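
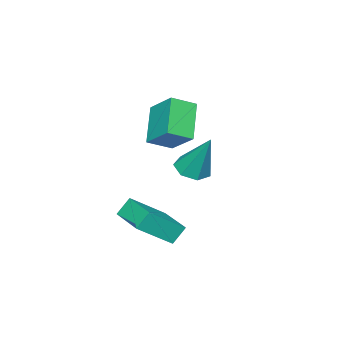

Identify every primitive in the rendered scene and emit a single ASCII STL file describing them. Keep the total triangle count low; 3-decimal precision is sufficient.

solid 
facet normal -0.755 0.501 -0.422
outer loop
vertex -1.746 -3.289 2.437
vertex -0.421 -2.491 1.015
vertex -2.06 -4.657 1.375
endloop
endfacet
facet normal -0.631 -0.380 0.676
outer loop
vertex -1.079 -5.309 1.925
vertex -1.746 -3.289 2.437
vertex -2.06 -4.657 1.375
endloop
endfacet
facet normal -0.755 0.501 -0.422
outer loop
vertex -2.06 -4.657 1.375
vertex -0.421 -2.491 1.015
vertex -0.736 -3.859 -0.046
endloop
endfacet
facet normal -0.179 -0.777 -0.603
outer loop
vertex -0.736 -3.859 -0.046
vertex -1.079 -5.309 1.925
vertex -2.06 -4.657 1.375
endloop
endfacet
facet normal 0.179 0.778 0.603
outer loop
vertex -1.746 -3.289 2.437
vertex 0.56 -3.143 1.565
vertex -0.421 -2.491 1.015
endloop
endfacet
facet normal -0.631 -0.380 0.677
outer loop
vertex -0.764 -3.941 2.986
vertex -1.746 -3.289 2.437
vertex -1.079 -5.309 1.925
endloop
endfacet
facet normal 0.179 0.777 0.603
outer loop
vertex -0.764 -3.941 2.986
vertex 0.56 -3.143 1.565
vertex -1.746 -3.289 2.437
endloop
endfacet
facet normal 0.631 0.379 -0.676
outer loop
vertex -0.421 -2.491 1.015
vertex 0.56 -3.143 1.565
vertex -0.736 -3.859 -0.046
endloop
endfacet
facet normal -0.179 -0.777 -0.603
outer loop
vertex 0.246 -4.511 0.503
vertex -1.079 -5.309 1.925
vertex -0.736 -3.859 -0.046
endloop
endfacet
facet normal 0.631 0.380 -0.676
outer loop
vertex -0.736 -3.859 -0.046
vertex 0.56 -3.143 1.565
vertex 0.246 -4.511 0.503
endloop
endfacet
facet normal 0.755 -0.501 0.422
outer loop
vertex 0.246 -4.511 0.503
vertex -0.764 -3.941 2.986
vertex -1.079 -5.309 1.925
endloop
endfacet
facet normal 0.755 -0.501 0.422
outer loop
vertex 0.56 -3.143 1.565
vertex -0.764 -3.941 2.986
vertex 0.246 -4.511 0.503
endloop
endfacet
facet normal -0.077 -0.459 -0.885
outer loop
vertex 3.842 0.857 1.209
vertex 3.376 0.276 1.551
vertex 3.142 0.982 1.205
endloop
endfacet
facet normal 0.174 0.972 -0.159
outer loop
vertex 3.842 0.857 1.209
vertex 3.142 0.982 1.205
vertex 3.544 1.284 3.489
endloop
endfacet
facet normal -0.077 -0.459 -0.885
outer loop
vertex 3.142 0.982 1.205
vertex 3.376 0.276 1.551
vertex 2.617 0.575 1.462
endloop
endfacet
facet normal -0.612 0.791 0.003
outer loop
vertex 3.142 0.982 1.205
vertex 2.617 0.575 1.462
vertex 3.544 1.284 3.489
endloop
endfacet
facet normal -0.077 -0.460 -0.885
outer loop
vertex 2.617 0.575 1.462
vertex 3.376 0.276 1.551
vertex 2.664 -0.056 1.786
endloop
endfacet
facet normal -0.918 0.125 0.376
outer loop
vertex 2.617 0.575 1.462
vertex 2.664 -0.056 1.786
vertex 3.544 1.284 3.489
endloop
endfacet
facet normal -0.077 -0.461 -0.884
outer loop
vertex 2.664 -0.056 1.786
vertex 3.376 0.276 1.551
vertex 3.247 -0.437 1.934
endloop
endfacet
facet normal -0.515 -0.524 0.678
outer loop
vertex 2.664 -0.056 1.786
vertex 3.247 -0.437 1.934
vertex 3.544 1.284 3.489
endloop
endfacet
facet normal -0.078 -0.461 -0.884
outer loop
vertex 3.247 -0.437 1.934
vertex 3.376 0.276 1.551
vertex 3.926 -0.281 1.793
endloop
endfacet
facet normal 0.295 -0.668 0.683
outer loop
vertex 3.247 -0.437 1.934
vertex 3.926 -0.281 1.793
vertex 3.544 1.284 3.489
endloop
endfacet
facet normal -0.076 -0.460 -0.885
outer loop
vertex 3.926 -0.281 1.793
vertex 3.376 0.276 1.551
vertex 4.191 0.295 1.471
endloop
endfacet
facet normal 0.901 -0.199 0.386
outer loop
vertex 3.926 -0.281 1.793
vertex 4.191 0.295 1.471
vertex 3.544 1.284 3.489
endloop
endfacet
facet normal -0.076 -0.460 -0.885
outer loop
vertex 4.191 0.295 1.471
vertex 3.376 0.276 1.551
vertex 3.842 0.857 1.209
endloop
endfacet
facet normal 0.847 0.531 0.011
outer loop
vertex 4.191 0.295 1.471
vertex 3.842 0.857 1.209
vertex 3.544 1.284 3.489
endloop
endfacet
facet normal -0.694 0.380 -0.612
outer loop
vertex 2.099 -2.084 -2.327
vertex 2.979 -0.357 -2.252
vertex 2.653 -2.332 -3.109
endloop
endfacet
facet normal -0.453 -0.890 -0.039
outer loop
vertex 4.061 -3.103 -1.868
vertex 2.099 -2.084 -2.327
vertex 2.653 -2.332 -3.109
endloop
endfacet
facet normal -0.694 0.380 -0.611
outer loop
vertex 2.653 -2.332 -3.109
vertex 2.979 -0.357 -2.252
vertex 3.532 -0.605 -3.034
endloop
endfacet
facet normal 0.559 -0.250 -0.790
outer loop
vertex 3.532 -0.605 -3.034
vertex 4.061 -3.103 -1.868
vertex 2.653 -2.332 -3.109
endloop
endfacet
facet normal -0.559 0.251 0.790
outer loop
vertex 2.099 -2.084 -2.327
vertex 4.387 -1.128 -1.011
vertex 2.979 -0.357 -2.252
endloop
endfacet
facet normal -0.453 -0.890 -0.038
outer loop
vertex 3.508 -2.855 -1.086
vertex 2.099 -2.084 -2.327
vertex 4.061 -3.103 -1.868
endloop
endfacet
facet normal -0.559 0.250 0.790
outer loop
vertex 3.508 -2.855 -1.086
vertex 4.387 -1.128 -1.011
vertex 2.099 -2.084 -2.327
endloop
endfacet
facet normal 0.454 0.890 0.038
outer loop
vertex 2.979 -0.357 -2.252
vertex 4.387 -1.128 -1.011
vertex 3.532 -0.605 -3.034
endloop
endfacet
facet normal 0.559 -0.251 -0.790
outer loop
vertex 4.941 -1.376 -1.793
vertex 4.061 -3.103 -1.868
vertex 3.532 -0.605 -3.034
endloop
endfacet
facet normal 0.453 0.891 0.039
outer loop
vertex 3.532 -0.605 -3.034
vertex 4.387 -1.128 -1.011
vertex 4.941 -1.376 -1.793
endloop
endfacet
facet normal 0.694 -0.380 0.611
outer loop
vertex 4.941 -1.376 -1.793
vertex 3.508 -2.855 -1.086
vertex 4.061 -3.103 -1.868
endloop
endfacet
facet normal 0.694 -0.380 0.612
outer loop
vertex 4.387 -1.128 -1.011
vertex 3.508 -2.855 -1.086
vertex 4.941 -1.376 -1.793
endloop
endfacet

endsolid


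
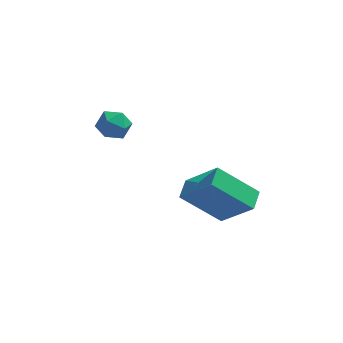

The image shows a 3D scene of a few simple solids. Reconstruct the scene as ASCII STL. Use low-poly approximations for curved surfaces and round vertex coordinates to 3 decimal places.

solid 
facet normal -0.754 0.003 0.656
outer loop
vertex 0.746 -2.197 2.172
vertex 0.94 -1.315 2.391
vertex -0.48 -1.577 0.76
endloop
endfacet
facet normal -0.209 -0.949 -0.235
outer loop
vertex 1.12 -1.585 -0.631
vertex 0.746 -2.197 2.172
vertex -0.48 -1.577 0.76
endloop
endfacet
facet normal -0.755 0.004 0.656
outer loop
vertex -0.48 -1.577 0.76
vertex 0.94 -1.315 2.391
vertex -0.285 -0.695 0.979
endloop
endfacet
facet normal -0.622 0.315 -0.717
outer loop
vertex -0.285 -0.695 0.979
vertex 1.12 -1.585 -0.631
vertex -0.48 -1.577 0.76
endloop
endfacet
facet normal 0.622 -0.315 0.717
outer loop
vertex 0.746 -2.197 2.172
vertex 2.54 -1.323 1.0
vertex 0.94 -1.315 2.391
endloop
endfacet
facet normal -0.209 -0.949 -0.235
outer loop
vertex 2.345 -2.205 0.781
vertex 0.746 -2.197 2.172
vertex 1.12 -1.585 -0.631
endloop
endfacet
facet normal 0.622 -0.315 0.717
outer loop
vertex 2.345 -2.205 0.781
vertex 2.54 -1.323 1.0
vertex 0.746 -2.197 2.172
endloop
endfacet
facet normal 0.209 0.949 0.235
outer loop
vertex 0.94 -1.315 2.391
vertex 2.54 -1.323 1.0
vertex -0.285 -0.695 0.979
endloop
endfacet
facet normal -0.622 0.315 -0.717
outer loop
vertex 1.314 -0.703 -0.412
vertex 1.12 -1.585 -0.631
vertex -0.285 -0.695 0.979
endloop
endfacet
facet normal 0.209 0.949 0.235
outer loop
vertex -0.285 -0.695 0.979
vertex 2.54 -1.323 1.0
vertex 1.314 -0.703 -0.412
endloop
endfacet
facet normal 0.755 -0.003 -0.656
outer loop
vertex 1.314 -0.703 -0.412
vertex 2.345 -2.205 0.781
vertex 1.12 -1.585 -0.631
endloop
endfacet
facet normal 0.754 -0.004 -0.657
outer loop
vertex 2.54 -1.323 1.0
vertex 2.345 -2.205 0.781
vertex 1.314 -0.703 -0.412
endloop
endfacet
facet normal -0.394 0.882 0.257
outer loop
vertex -3.669 1.898 2.226
vertex -3.584 1.717 2.978
vertex -3.012 2.083 2.599
endloop
endfacet
facet normal -0.052 0.928 -0.369
outer loop
vertex -3.669 1.898 2.226
vertex -3.012 2.083 2.599
vertex -2.981 1.797 1.876
endloop
endfacet
facet normal -0.348 0.459 -0.817
outer loop
vertex -3.669 1.898 2.226
vertex -2.981 1.797 1.876
vertex -3.536 1.255 1.808
endloop
endfacet
facet normal -0.875 0.124 -0.469
outer loop
vertex -3.669 1.898 2.226
vertex -3.536 1.255 1.808
vertex -3.908 1.206 2.489
endloop
endfacet
facet normal -0.902 0.386 0.195
outer loop
vertex -3.669 1.898 2.226
vertex -3.908 1.206 2.489
vertex -3.584 1.717 2.978
endloop
endfacet
facet normal 0.627 0.733 -0.263
outer loop
vertex -2.981 1.797 1.876
vertex -3.012 2.083 2.599
vertex -2.472 1.554 2.411
endloop
endfacet
facet normal 0.074 0.659 0.748
outer loop
vertex -3.012 2.083 2.599
vertex -3.584 1.717 2.978
vertex -2.844 1.505 3.092
endloop
endfacet
facet normal -0.749 -0.144 0.647
outer loop
vertex -3.584 1.717 2.978
vertex -3.908 1.206 2.489
vertex -3.399 0.963 3.024
endloop
endfacet
facet normal -0.704 -0.568 -0.426
outer loop
vertex -3.908 1.206 2.489
vertex -3.536 1.255 1.808
vertex -3.368 0.677 2.301
endloop
endfacet
facet normal 0.145 -0.025 -0.989
outer loop
vertex -3.536 1.255 1.808
vertex -2.981 1.797 1.876
vertex -2.796 1.043 1.922
endloop
endfacet
facet normal 0.875 -0.124 0.469
outer loop
vertex -2.711 0.862 2.674
vertex -2.472 1.554 2.411
vertex -2.844 1.505 3.092
endloop
endfacet
facet normal 0.348 -0.459 0.817
outer loop
vertex -2.711 0.862 2.674
vertex -2.844 1.505 3.092
vertex -3.399 0.963 3.024
endloop
endfacet
facet normal 0.052 -0.928 0.369
outer loop
vertex -2.711 0.862 2.674
vertex -3.399 0.963 3.024
vertex -3.368 0.677 2.301
endloop
endfacet
facet normal 0.394 -0.882 -0.257
outer loop
vertex -2.711 0.862 2.674
vertex -3.368 0.677 2.301
vertex -2.796 1.043 1.922
endloop
endfacet
facet normal 0.902 -0.386 -0.195
outer loop
vertex -2.711 0.862 2.674
vertex -2.796 1.043 1.922
vertex -2.472 1.554 2.411
endloop
endfacet
facet normal 0.704 0.568 0.426
outer loop
vertex -2.844 1.505 3.092
vertex -2.472 1.554 2.411
vertex -3.012 2.083 2.599
endloop
endfacet
facet normal -0.145 0.025 0.989
outer loop
vertex -3.399 0.963 3.024
vertex -2.844 1.505 3.092
vertex -3.584 1.717 2.978
endloop
endfacet
facet normal -0.627 -0.733 0.263
outer loop
vertex -3.368 0.677 2.301
vertex -3.399 0.963 3.024
vertex -3.908 1.206 2.489
endloop
endfacet
facet normal -0.074 -0.659 -0.748
outer loop
vertex -2.796 1.043 1.922
vertex -3.368 0.677 2.301
vertex -3.536 1.255 1.808
endloop
endfacet
facet normal 0.749 0.144 -0.647
outer loop
vertex -2.472 1.554 2.411
vertex -2.796 1.043 1.922
vertex -2.981 1.797 1.876
endloop
endfacet

endsolid


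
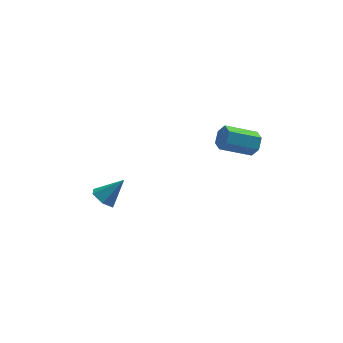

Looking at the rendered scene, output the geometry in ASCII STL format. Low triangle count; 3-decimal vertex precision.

solid 
facet normal 0.900 0.119 -0.420
outer loop
vertex 4.01 -3.836 1.506
vertex 3.693 -3.59 0.896
vertex 3.878 -3.123 1.425
endloop
endfacet
facet normal 0.397 0.176 0.901
outer loop
vertex 4.01 -3.836 1.506
vertex 3.878 -3.123 1.425
vertex 2.364 -4.055 2.274
endloop
endfacet
facet normal 0.397 0.176 0.901
outer loop
vertex 2.364 -4.055 2.274
vertex 3.878 -3.123 1.425
vertex 2.231 -3.342 2.193
endloop
endfacet
facet normal -0.900 -0.120 0.419
outer loop
vertex 2.364 -4.055 2.274
vertex 2.231 -3.342 2.193
vertex 2.047 -3.81 1.664
endloop
endfacet
facet normal 0.900 0.119 -0.420
outer loop
vertex 3.878 -3.123 1.425
vertex 3.693 -3.59 0.896
vertex 3.561 -2.877 0.815
endloop
endfacet
facet normal 0.041 0.934 0.355
outer loop
vertex 3.878 -3.123 1.425
vertex 3.561 -2.877 0.815
vertex 2.231 -3.342 2.193
endloop
endfacet
facet normal 0.041 0.934 0.355
outer loop
vertex 2.231 -3.342 2.193
vertex 3.561 -2.877 0.815
vertex 1.914 -3.096 1.583
endloop
endfacet
facet normal -0.900 -0.120 0.419
outer loop
vertex 2.231 -3.342 2.193
vertex 1.914 -3.096 1.583
vertex 2.047 -3.81 1.664
endloop
endfacet
facet normal 0.900 0.119 -0.420
outer loop
vertex 3.561 -2.877 0.815
vertex 3.693 -3.59 0.896
vertex 3.376 -3.345 0.286
endloop
endfacet
facet normal -0.356 0.758 -0.546
outer loop
vertex 3.561 -2.877 0.815
vertex 3.376 -3.345 0.286
vertex 1.914 -3.096 1.583
endloop
endfacet
facet normal -0.356 0.758 -0.547
outer loop
vertex 1.914 -3.096 1.583
vertex 3.376 -3.345 0.286
vertex 1.73 -3.564 1.054
endloop
endfacet
facet normal -0.900 -0.120 0.419
outer loop
vertex 1.914 -3.096 1.583
vertex 1.73 -3.564 1.054
vertex 2.047 -3.81 1.664
endloop
endfacet
facet normal 0.900 0.120 -0.419
outer loop
vertex 3.376 -3.345 0.286
vertex 3.693 -3.59 0.896
vertex 3.509 -4.058 0.367
endloop
endfacet
facet normal -0.397 -0.176 -0.901
outer loop
vertex 3.376 -3.345 0.286
vertex 3.509 -4.058 0.367
vertex 1.73 -3.564 1.054
endloop
endfacet
facet normal -0.397 -0.176 -0.901
outer loop
vertex 1.73 -3.564 1.054
vertex 3.509 -4.058 0.367
vertex 1.862 -4.277 1.135
endloop
endfacet
facet normal -0.900 -0.119 0.420
outer loop
vertex 1.73 -3.564 1.054
vertex 1.862 -4.277 1.135
vertex 2.047 -3.81 1.664
endloop
endfacet
facet normal 0.900 0.120 -0.419
outer loop
vertex 3.509 -4.058 0.367
vertex 3.693 -3.59 0.896
vertex 3.826 -4.304 0.977
endloop
endfacet
facet normal -0.041 -0.934 -0.355
outer loop
vertex 3.509 -4.058 0.367
vertex 3.826 -4.304 0.977
vertex 1.862 -4.277 1.135
endloop
endfacet
facet normal -0.041 -0.934 -0.355
outer loop
vertex 1.862 -4.277 1.135
vertex 3.826 -4.304 0.977
vertex 2.179 -4.523 1.745
endloop
endfacet
facet normal -0.900 -0.119 0.420
outer loop
vertex 1.862 -4.277 1.135
vertex 2.179 -4.523 1.745
vertex 2.047 -3.81 1.664
endloop
endfacet
facet normal 0.900 0.120 -0.419
outer loop
vertex 3.826 -4.304 0.977
vertex 3.693 -3.59 0.896
vertex 4.01 -3.836 1.506
endloop
endfacet
facet normal 0.356 -0.758 0.547
outer loop
vertex 3.826 -4.304 0.977
vertex 4.01 -3.836 1.506
vertex 2.179 -4.523 1.745
endloop
endfacet
facet normal 0.356 -0.758 0.546
outer loop
vertex 2.179 -4.523 1.745
vertex 4.01 -3.836 1.506
vertex 2.364 -4.055 2.274
endloop
endfacet
facet normal -0.900 -0.119 0.420
outer loop
vertex 2.179 -4.523 1.745
vertex 2.364 -4.055 2.274
vertex 2.047 -3.81 1.664
endloop
endfacet
facet normal -0.672 -0.156 -0.724
outer loop
vertex -3.407 -3.409 -3.742
vertex -3.864 -2.856 -3.437
vertex -3.33 -2.668 -3.973
endloop
endfacet
facet normal 0.936 -0.190 -0.296
outer loop
vertex -3.407 -3.409 -3.742
vertex -3.33 -2.668 -3.973
vertex -2.776 -2.604 -2.263
endloop
endfacet
facet normal -0.672 -0.155 -0.724
outer loop
vertex -3.33 -2.668 -3.973
vertex -3.864 -2.856 -3.437
vertex -3.786 -2.115 -3.668
endloop
endfacet
facet normal 0.677 0.694 -0.245
outer loop
vertex -3.33 -2.668 -3.973
vertex -3.786 -2.115 -3.668
vertex -2.776 -2.604 -2.263
endloop
endfacet
facet normal -0.672 -0.155 -0.724
outer loop
vertex -3.786 -2.115 -3.668
vertex -3.864 -2.856 -3.437
vertex -4.321 -2.302 -3.131
endloop
endfacet
facet normal -0.000 0.944 0.329
outer loop
vertex -3.786 -2.115 -3.668
vertex -4.321 -2.302 -3.131
vertex -2.776 -2.604 -2.263
endloop
endfacet
facet normal -0.672 -0.155 -0.724
outer loop
vertex -4.321 -2.302 -3.131
vertex -3.864 -2.856 -3.437
vertex -4.399 -3.043 -2.9
endloop
endfacet
facet normal -0.419 0.310 0.853
outer loop
vertex -4.321 -2.302 -3.131
vertex -4.399 -3.043 -2.9
vertex -2.776 -2.604 -2.263
endloop
endfacet
facet normal -0.672 -0.155 -0.724
outer loop
vertex -4.399 -3.043 -2.9
vertex -3.864 -2.856 -3.437
vertex -3.942 -3.597 -3.206
endloop
endfacet
facet normal -0.159 -0.575 0.803
outer loop
vertex -4.399 -3.043 -2.9
vertex -3.942 -3.597 -3.206
vertex -2.776 -2.604 -2.263
endloop
endfacet
facet normal -0.671 -0.155 -0.725
outer loop
vertex -3.942 -3.597 -3.206
vertex -3.864 -2.856 -3.437
vertex -3.407 -3.409 -3.742
endloop
endfacet
facet normal 0.518 -0.825 0.228
outer loop
vertex -3.942 -3.597 -3.206
vertex -3.407 -3.409 -3.742
vertex -2.776 -2.604 -2.263
endloop
endfacet

endsolid


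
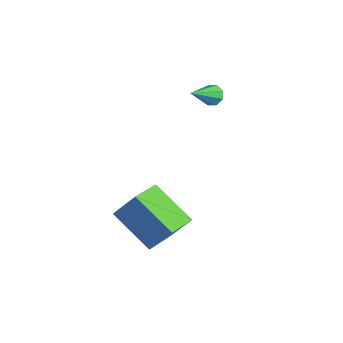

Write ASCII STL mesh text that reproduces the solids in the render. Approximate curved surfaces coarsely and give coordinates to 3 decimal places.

solid 
facet normal -0.392 0.766 -0.509
outer loop
vertex -1.857 3.438 0.115
vertex -2.27 3.437 0.432
vertex -1.807 3.674 0.432
endloop
endfacet
facet normal 0.987 0.007 -0.161
outer loop
vertex -1.857 3.438 0.115
vertex -1.807 3.674 0.432
vertex -1.67 2.263 1.208
endloop
endfacet
facet normal -0.393 0.767 -0.507
outer loop
vertex -1.807 3.674 0.432
vertex -2.27 3.437 0.432
vertex -2.027 3.771 0.749
endloop
endfacet
facet normal 0.819 0.336 0.466
outer loop
vertex -1.807 3.674 0.432
vertex -2.027 3.771 0.749
vertex -1.67 2.263 1.208
endloop
endfacet
facet normal -0.392 0.767 -0.508
outer loop
vertex -2.027 3.771 0.749
vertex -2.27 3.437 0.432
vertex -2.39 3.672 0.88
endloop
endfacet
facet normal 0.238 0.334 0.912
outer loop
vertex -2.027 3.771 0.749
vertex -2.39 3.672 0.88
vertex -1.67 2.263 1.208
endloop
endfacet
facet normal -0.392 0.767 -0.508
outer loop
vertex -2.39 3.672 0.88
vertex -2.27 3.437 0.432
vertex -2.682 3.436 0.749
endloop
endfacet
facet normal -0.411 0.002 0.912
outer loop
vertex -2.39 3.672 0.88
vertex -2.682 3.436 0.749
vertex -1.67 2.263 1.208
endloop
endfacet
facet normal -0.392 0.768 -0.506
outer loop
vertex -2.682 3.436 0.749
vertex -2.27 3.437 0.432
vertex -2.733 3.201 0.432
endloop
endfacet
facet normal -0.752 -0.466 0.466
outer loop
vertex -2.682 3.436 0.749
vertex -2.733 3.201 0.432
vertex -1.67 2.263 1.208
endloop
endfacet
facet normal -0.391 0.768 -0.508
outer loop
vertex -2.733 3.201 0.432
vertex -2.27 3.437 0.432
vertex -2.512 3.104 0.115
endloop
endfacet
facet normal -0.583 -0.796 -0.163
outer loop
vertex -2.733 3.201 0.432
vertex -2.512 3.104 0.115
vertex -1.67 2.263 1.208
endloop
endfacet
facet normal -0.391 0.768 -0.508
outer loop
vertex -2.512 3.104 0.115
vertex -2.27 3.437 0.432
vertex -2.15 3.202 -0.016
endloop
endfacet
facet normal -0.005 -0.794 -0.607
outer loop
vertex -2.512 3.104 0.115
vertex -2.15 3.202 -0.016
vertex -1.67 2.263 1.208
endloop
endfacet
facet normal -0.391 0.768 -0.508
outer loop
vertex -2.15 3.202 -0.016
vertex -2.27 3.437 0.432
vertex -1.857 3.438 0.115
endloop
endfacet
facet normal 0.645 -0.463 -0.608
outer loop
vertex -2.15 3.202 -0.016
vertex -1.857 3.438 0.115
vertex -1.67 2.263 1.208
endloop
endfacet
facet normal -0.592 0.788 -0.165
outer loop
vertex 0.676 -0.979 -2.525
vertex 1.24 -0.31 -1.357
vertex 2.139 -0.13 -3.718
endloop
endfacet
facet normal -0.387 -0.458 -0.800
outer loop
vertex 2.98 -1.25 -3.483
vertex 0.676 -0.979 -2.525
vertex 2.139 -0.13 -3.718
endloop
endfacet
facet normal -0.592 0.789 -0.165
outer loop
vertex 2.139 -0.13 -3.718
vertex 1.24 -0.31 -1.357
vertex 2.704 0.539 -2.549
endloop
endfacet
facet normal 0.707 0.410 -0.576
outer loop
vertex 2.704 0.539 -2.549
vertex 2.98 -1.25 -3.483
vertex 2.139 -0.13 -3.718
endloop
endfacet
facet normal -0.707 -0.410 0.576
outer loop
vertex 0.676 -0.979 -2.525
vertex 2.081 -1.43 -1.122
vertex 1.24 -0.31 -1.357
endloop
endfacet
facet normal -0.387 -0.457 -0.801
outer loop
vertex 1.516 -2.099 -2.291
vertex 0.676 -0.979 -2.525
vertex 2.98 -1.25 -3.483
endloop
endfacet
facet normal -0.707 -0.410 0.576
outer loop
vertex 1.516 -2.099 -2.291
vertex 2.081 -1.43 -1.122
vertex 0.676 -0.979 -2.525
endloop
endfacet
facet normal 0.386 0.458 0.801
outer loop
vertex 1.24 -0.31 -1.357
vertex 2.081 -1.43 -1.122
vertex 2.704 0.539 -2.549
endloop
endfacet
facet normal 0.707 0.410 -0.576
outer loop
vertex 3.544 -0.581 -2.315
vertex 2.98 -1.25 -3.483
vertex 2.704 0.539 -2.549
endloop
endfacet
facet normal 0.387 0.458 0.800
outer loop
vertex 2.704 0.539 -2.549
vertex 2.081 -1.43 -1.122
vertex 3.544 -0.581 -2.315
endloop
endfacet
facet normal 0.592 -0.789 0.166
outer loop
vertex 3.544 -0.581 -2.315
vertex 1.516 -2.099 -2.291
vertex 2.98 -1.25 -3.483
endloop
endfacet
facet normal 0.592 -0.789 0.165
outer loop
vertex 2.081 -1.43 -1.122
vertex 1.516 -2.099 -2.291
vertex 3.544 -0.581 -2.315
endloop
endfacet

endsolid


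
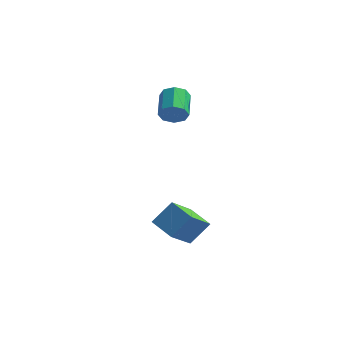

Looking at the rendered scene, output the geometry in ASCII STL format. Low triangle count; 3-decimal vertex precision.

solid 
facet normal -0.422 -0.537 -0.730
outer loop
vertex 1.519 -3.748 -3.586
vertex 0.542 -3.419 -3.263
vertex 1.616 -2.513 -4.55
endloop
endfacet
facet normal 0.904 -0.305 -0.299
outer loop
vertex 2.098 -1.901 -3.717
vertex 1.519 -3.748 -3.586
vertex 1.616 -2.513 -4.55
endloop
endfacet
facet normal -0.423 -0.537 -0.730
outer loop
vertex 1.616 -2.513 -4.55
vertex 0.542 -3.419 -3.263
vertex 0.64 -2.184 -4.227
endloop
endfacet
facet normal 0.062 0.787 -0.614
outer loop
vertex 0.64 -2.184 -4.227
vertex 2.098 -1.901 -3.717
vertex 1.616 -2.513 -4.55
endloop
endfacet
facet normal -0.062 -0.787 0.614
outer loop
vertex 1.519 -3.748 -3.586
vertex 1.024 -2.807 -2.43
vertex 0.542 -3.419 -3.263
endloop
endfacet
facet normal 0.904 -0.305 -0.298
outer loop
vertex 2.0 -3.136 -2.753
vertex 1.519 -3.748 -3.586
vertex 2.098 -1.901 -3.717
endloop
endfacet
facet normal -0.062 -0.787 0.614
outer loop
vertex 2.0 -3.136 -2.753
vertex 1.024 -2.807 -2.43
vertex 1.519 -3.748 -3.586
endloop
endfacet
facet normal -0.904 0.305 0.299
outer loop
vertex 0.542 -3.419 -3.263
vertex 1.024 -2.807 -2.43
vertex 0.64 -2.184 -4.227
endloop
endfacet
facet normal 0.062 0.787 -0.614
outer loop
vertex 1.121 -1.572 -3.394
vertex 2.098 -1.901 -3.717
vertex 0.64 -2.184 -4.227
endloop
endfacet
facet normal -0.905 0.304 0.299
outer loop
vertex 0.64 -2.184 -4.227
vertex 1.024 -2.807 -2.43
vertex 1.121 -1.572 -3.394
endloop
endfacet
facet normal 0.422 0.537 0.731
outer loop
vertex 1.121 -1.572 -3.394
vertex 2.0 -3.136 -2.753
vertex 2.098 -1.901 -3.717
endloop
endfacet
facet normal 0.423 0.537 0.730
outer loop
vertex 1.024 -2.807 -2.43
vertex 2.0 -3.136 -2.753
vertex 1.121 -1.572 -3.394
endloop
endfacet
facet normal 0.404 -0.823 -0.400
outer loop
vertex -0.074 0.161 0.167
vertex -0.375 -0.167 0.538
vertex -0.471 0.044 0.007
endloop
endfacet
facet normal 0.191 0.504 -0.842
outer loop
vertex -0.074 0.161 0.167
vertex -0.471 0.044 0.007
vertex -0.564 1.156 0.651
endloop
endfacet
facet normal 0.193 0.504 -0.842
outer loop
vertex -0.564 1.156 0.651
vertex -0.471 0.044 0.007
vertex -0.961 1.039 0.49
endloop
endfacet
facet normal -0.405 0.822 0.401
outer loop
vertex -0.564 1.156 0.651
vertex -0.961 1.039 0.49
vertex -0.865 0.827 1.022
endloop
endfacet
facet normal 0.406 -0.822 -0.400
outer loop
vertex -0.471 0.044 0.007
vertex -0.375 -0.167 0.538
vertex -0.811 -0.197 0.157
endloop
endfacet
facet normal -0.496 0.169 -0.852
outer loop
vertex -0.471 0.044 0.007
vertex -0.811 -0.197 0.157
vertex -0.961 1.039 0.49
endloop
endfacet
facet normal -0.498 0.169 -0.851
outer loop
vertex -0.961 1.039 0.49
vertex -0.811 -0.197 0.157
vertex -1.301 0.798 0.641
endloop
endfacet
facet normal -0.405 0.822 0.401
outer loop
vertex -0.961 1.039 0.49
vertex -1.301 0.798 0.641
vertex -0.865 0.827 1.022
endloop
endfacet
facet normal 0.405 -0.822 -0.399
outer loop
vertex -0.811 -0.197 0.157
vertex -0.375 -0.167 0.538
vertex -0.897 -0.421 0.531
endloop
endfacet
facet normal -0.894 -0.263 -0.363
outer loop
vertex -0.811 -0.197 0.157
vertex -0.897 -0.421 0.531
vertex -1.301 0.798 0.641
endloop
endfacet
facet normal -0.894 -0.263 -0.363
outer loop
vertex -1.301 0.798 0.641
vertex -0.897 -0.421 0.531
vertex -1.387 0.574 1.015
endloop
endfacet
facet normal -0.404 0.823 0.400
outer loop
vertex -1.301 0.798 0.641
vertex -1.387 0.574 1.015
vertex -0.865 0.827 1.022
endloop
endfacet
facet normal 0.405 -0.822 -0.400
outer loop
vertex -0.897 -0.421 0.531
vertex -0.375 -0.167 0.538
vertex -0.676 -0.496 0.909
endloop
endfacet
facet normal -0.767 -0.544 0.341
outer loop
vertex -0.897 -0.421 0.531
vertex -0.676 -0.496 0.909
vertex -1.387 0.574 1.015
endloop
endfacet
facet normal -0.767 -0.544 0.341
outer loop
vertex -1.387 0.574 1.015
vertex -0.676 -0.496 0.909
vertex -1.166 0.499 1.393
endloop
endfacet
facet normal -0.404 0.823 0.400
outer loop
vertex -1.387 0.574 1.015
vertex -1.166 0.499 1.393
vertex -0.865 0.827 1.022
endloop
endfacet
facet normal 0.405 -0.822 -0.401
outer loop
vertex -0.676 -0.496 0.909
vertex -0.375 -0.167 0.538
vertex -0.279 -0.379 1.07
endloop
endfacet
facet normal -0.193 -0.504 0.842
outer loop
vertex -0.676 -0.496 0.909
vertex -0.279 -0.379 1.07
vertex -1.166 0.499 1.393
endloop
endfacet
facet normal -0.191 -0.503 0.843
outer loop
vertex -1.166 0.499 1.393
vertex -0.279 -0.379 1.07
vertex -0.769 0.616 1.553
endloop
endfacet
facet normal -0.404 0.823 0.400
outer loop
vertex -1.166 0.499 1.393
vertex -0.769 0.616 1.553
vertex -0.865 0.827 1.022
endloop
endfacet
facet normal 0.405 -0.822 -0.401
outer loop
vertex -0.279 -0.379 1.07
vertex -0.375 -0.167 0.538
vertex 0.061 -0.138 0.919
endloop
endfacet
facet normal 0.497 -0.168 0.851
outer loop
vertex -0.279 -0.379 1.07
vertex 0.061 -0.138 0.919
vertex -0.769 0.616 1.553
endloop
endfacet
facet normal 0.496 -0.170 0.851
outer loop
vertex -0.769 0.616 1.553
vertex 0.061 -0.138 0.919
vertex -0.429 0.857 1.403
endloop
endfacet
facet normal -0.406 0.822 0.400
outer loop
vertex -0.769 0.616 1.553
vertex -0.429 0.857 1.403
vertex -0.865 0.827 1.022
endloop
endfacet
facet normal 0.404 -0.823 -0.400
outer loop
vertex 0.061 -0.138 0.919
vertex -0.375 -0.167 0.538
vertex 0.147 0.086 0.545
endloop
endfacet
facet normal 0.894 0.263 0.363
outer loop
vertex 0.061 -0.138 0.919
vertex 0.147 0.086 0.545
vertex -0.429 0.857 1.403
endloop
endfacet
facet normal 0.894 0.263 0.363
outer loop
vertex -0.429 0.857 1.403
vertex 0.147 0.086 0.545
vertex -0.343 1.081 1.029
endloop
endfacet
facet normal -0.405 0.822 0.399
outer loop
vertex -0.429 0.857 1.403
vertex -0.343 1.081 1.029
vertex -0.865 0.827 1.022
endloop
endfacet
facet normal 0.404 -0.823 -0.400
outer loop
vertex 0.147 0.086 0.545
vertex -0.375 -0.167 0.538
vertex -0.074 0.161 0.167
endloop
endfacet
facet normal 0.767 0.544 -0.341
outer loop
vertex 0.147 0.086 0.545
vertex -0.074 0.161 0.167
vertex -0.343 1.081 1.029
endloop
endfacet
facet normal 0.767 0.544 -0.341
outer loop
vertex -0.343 1.081 1.029
vertex -0.074 0.161 0.167
vertex -0.564 1.156 0.651
endloop
endfacet
facet normal -0.405 0.822 0.400
outer loop
vertex -0.343 1.081 1.029
vertex -0.564 1.156 0.651
vertex -0.865 0.827 1.022
endloop
endfacet

endsolid


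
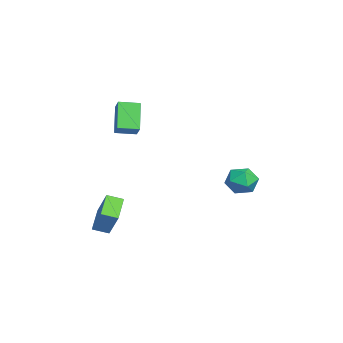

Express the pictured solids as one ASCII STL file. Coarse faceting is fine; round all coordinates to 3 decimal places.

solid 
facet normal -0.850 0.167 0.500
outer loop
vertex 1.712 -4.038 -1.283
vertex 1.713 -3.08 -1.601
vertex 0.653 -4.575 -2.905
endloop
endfacet
facet normal -0.001 -0.949 0.315
outer loop
vertex 2.107 -4.86 -3.759
vertex 1.712 -4.038 -1.283
vertex 0.653 -4.575 -2.905
endloop
endfacet
facet normal -0.850 0.167 0.499
outer loop
vertex 0.653 -4.575 -2.905
vertex 1.713 -3.08 -1.601
vertex 0.655 -3.616 -3.223
endloop
endfacet
facet normal -0.526 -0.267 -0.807
outer loop
vertex 0.655 -3.616 -3.223
vertex 2.107 -4.86 -3.759
vertex 0.653 -4.575 -2.905
endloop
endfacet
facet normal 0.526 0.267 0.807
outer loop
vertex 1.712 -4.038 -1.283
vertex 3.167 -3.365 -2.455
vertex 1.713 -3.08 -1.601
endloop
endfacet
facet normal -0.002 -0.949 0.315
outer loop
vertex 3.165 -4.324 -2.137
vertex 1.712 -4.038 -1.283
vertex 2.107 -4.86 -3.759
endloop
endfacet
facet normal 0.527 0.267 0.807
outer loop
vertex 3.165 -4.324 -2.137
vertex 3.167 -3.365 -2.455
vertex 1.712 -4.038 -1.283
endloop
endfacet
facet normal 0.001 0.949 -0.315
outer loop
vertex 1.713 -3.08 -1.601
vertex 3.167 -3.365 -2.455
vertex 0.655 -3.616 -3.223
endloop
endfacet
facet normal -0.527 -0.267 -0.807
outer loop
vertex 2.108 -3.902 -4.077
vertex 2.107 -4.86 -3.759
vertex 0.655 -3.616 -3.223
endloop
endfacet
facet normal 0.002 0.949 -0.315
outer loop
vertex 0.655 -3.616 -3.223
vertex 3.167 -3.365 -2.455
vertex 2.108 -3.902 -4.077
endloop
endfacet
facet normal 0.850 -0.167 -0.499
outer loop
vertex 2.108 -3.902 -4.077
vertex 3.165 -4.324 -2.137
vertex 2.107 -4.86 -3.759
endloop
endfacet
facet normal 0.850 -0.167 -0.500
outer loop
vertex 3.167 -3.365 -2.455
vertex 3.165 -4.324 -2.137
vertex 2.108 -3.902 -4.077
endloop
endfacet
facet normal -0.596 -0.765 0.245
outer loop
vertex -1.46 3.295 -1.034
vertex -0.7 2.604 -1.342
vertex -0.729 2.951 -0.328
endloop
endfacet
facet normal -0.728 -0.197 0.657
outer loop
vertex -1.46 3.295 -1.034
vertex -0.729 2.951 -0.328
vertex -1.02 3.984 -0.34
endloop
endfacet
facet normal -0.909 0.347 0.232
outer loop
vertex -1.46 3.295 -1.034
vertex -1.02 3.984 -0.34
vertex -1.17 4.274 -1.361
endloop
endfacet
facet normal -0.890 0.116 -0.442
outer loop
vertex -1.46 3.295 -1.034
vertex -1.17 4.274 -1.361
vertex -0.973 3.422 -1.981
endloop
endfacet
facet normal -0.696 -0.572 -0.435
outer loop
vertex -1.46 3.295 -1.034
vertex -0.973 3.422 -1.981
vertex -0.7 2.604 -1.342
endloop
endfacet
facet normal -0.122 -0.023 0.992
outer loop
vertex -1.02 3.984 -0.34
vertex -0.729 2.951 -0.328
vertex 0.013 3.718 -0.219
endloop
endfacet
facet normal 0.092 -0.941 0.325
outer loop
vertex -0.729 2.951 -0.328
vertex -0.7 2.604 -1.342
vertex 0.21 2.866 -0.839
endloop
endfacet
facet normal -0.071 -0.629 -0.774
outer loop
vertex -0.7 2.604 -1.342
vertex -0.973 3.422 -1.981
vertex 0.06 3.156 -1.86
endloop
endfacet
facet normal -0.384 0.483 -0.787
outer loop
vertex -0.973 3.422 -1.981
vertex -1.17 4.274 -1.361
vertex -0.231 4.189 -1.872
endloop
endfacet
facet normal -0.415 0.857 0.304
outer loop
vertex -1.17 4.274 -1.361
vertex -1.02 3.984 -0.34
vertex -0.26 4.536 -0.858
endloop
endfacet
facet normal 0.890 -0.116 0.442
outer loop
vertex 0.5 3.845 -1.166
vertex 0.013 3.718 -0.219
vertex 0.21 2.866 -0.839
endloop
endfacet
facet normal 0.909 -0.347 -0.232
outer loop
vertex 0.5 3.845 -1.166
vertex 0.21 2.866 -0.839
vertex 0.06 3.156 -1.86
endloop
endfacet
facet normal 0.728 0.197 -0.657
outer loop
vertex 0.5 3.845 -1.166
vertex 0.06 3.156 -1.86
vertex -0.231 4.189 -1.872
endloop
endfacet
facet normal 0.596 0.765 -0.245
outer loop
vertex 0.5 3.845 -1.166
vertex -0.231 4.189 -1.872
vertex -0.26 4.536 -0.858
endloop
endfacet
facet normal 0.696 0.572 0.435
outer loop
vertex 0.5 3.845 -1.166
vertex -0.26 4.536 -0.858
vertex 0.013 3.718 -0.219
endloop
endfacet
facet normal 0.384 -0.483 0.787
outer loop
vertex 0.21 2.866 -0.839
vertex 0.013 3.718 -0.219
vertex -0.729 2.951 -0.328
endloop
endfacet
facet normal 0.415 -0.857 -0.304
outer loop
vertex 0.06 3.156 -1.86
vertex 0.21 2.866 -0.839
vertex -0.7 2.604 -1.342
endloop
endfacet
facet normal 0.122 0.023 -0.992
outer loop
vertex -0.231 4.189 -1.872
vertex 0.06 3.156 -1.86
vertex -0.973 3.422 -1.981
endloop
endfacet
facet normal -0.092 0.941 -0.325
outer loop
vertex -0.26 4.536 -0.858
vertex -0.231 4.189 -1.872
vertex -1.17 4.274 -1.361
endloop
endfacet
facet normal 0.071 0.629 0.774
outer loop
vertex 0.013 3.718 -0.219
vertex -0.26 4.536 -0.858
vertex -1.02 3.984 -0.34
endloop
endfacet
facet normal -0.644 0.022 0.765
outer loop
vertex -1.531 -3.398 4.743
vertex -1.688 -2.129 4.574
vertex -2.332 -3.586 4.074
endloop
endfacet
facet normal 0.122 -0.984 0.131
outer loop
vertex -1.012 -3.631 2.506
vertex -1.531 -3.398 4.743
vertex -2.332 -3.586 4.074
endloop
endfacet
facet normal -0.643 0.022 0.765
outer loop
vertex -2.332 -3.586 4.074
vertex -1.688 -2.129 4.574
vertex -2.489 -2.317 3.906
endloop
endfacet
facet normal -0.755 -0.177 -0.631
outer loop
vertex -2.489 -2.317 3.906
vertex -1.012 -3.631 2.506
vertex -2.332 -3.586 4.074
endloop
endfacet
facet normal 0.755 0.177 0.631
outer loop
vertex -1.531 -3.398 4.743
vertex -0.368 -2.174 3.006
vertex -1.688 -2.129 4.574
endloop
endfacet
facet normal 0.122 -0.984 0.131
outer loop
vertex -0.211 -3.443 3.174
vertex -1.531 -3.398 4.743
vertex -1.012 -3.631 2.506
endloop
endfacet
facet normal 0.756 0.177 0.631
outer loop
vertex -0.211 -3.443 3.174
vertex -0.368 -2.174 3.006
vertex -1.531 -3.398 4.743
endloop
endfacet
facet normal -0.122 0.984 -0.131
outer loop
vertex -1.688 -2.129 4.574
vertex -0.368 -2.174 3.006
vertex -2.489 -2.317 3.906
endloop
endfacet
facet normal -0.756 -0.177 -0.631
outer loop
vertex -1.169 -2.362 2.337
vertex -1.012 -3.631 2.506
vertex -2.489 -2.317 3.906
endloop
endfacet
facet normal -0.122 0.984 -0.131
outer loop
vertex -2.489 -2.317 3.906
vertex -0.368 -2.174 3.006
vertex -1.169 -2.362 2.337
endloop
endfacet
facet normal 0.643 -0.022 -0.765
outer loop
vertex -1.169 -2.362 2.337
vertex -0.211 -3.443 3.174
vertex -1.012 -3.631 2.506
endloop
endfacet
facet normal 0.644 -0.022 -0.765
outer loop
vertex -0.368 -2.174 3.006
vertex -0.211 -3.443 3.174
vertex -1.169 -2.362 2.337
endloop
endfacet

endsolid


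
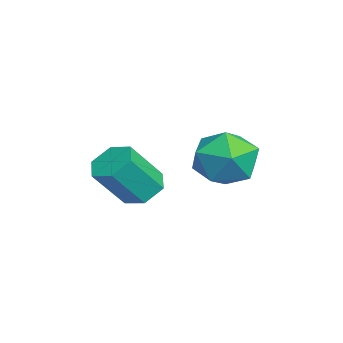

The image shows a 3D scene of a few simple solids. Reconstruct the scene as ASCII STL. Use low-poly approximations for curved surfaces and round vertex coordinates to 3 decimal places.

solid 
facet normal -0.323 0.541 -0.777
outer loop
vertex 3.291 1.362 0.482
vertex 2.93 0.922 0.326
vertex 2.742 1.341 0.696
endloop
endfacet
facet normal 0.169 0.840 0.516
outer loop
vertex 3.291 1.362 0.482
vertex 2.742 1.341 0.696
vertex 3.711 0.657 1.491
endloop
endfacet
facet normal 0.169 0.840 0.516
outer loop
vertex 3.711 0.657 1.491
vertex 2.742 1.341 0.696
vertex 3.161 0.636 1.705
endloop
endfacet
facet normal 0.323 -0.543 0.776
outer loop
vertex 3.711 0.657 1.491
vertex 3.161 0.636 1.705
vertex 3.35 0.218 1.334
endloop
endfacet
facet normal -0.322 0.541 -0.777
outer loop
vertex 2.742 1.341 0.696
vertex 2.93 0.922 0.326
vertex 2.381 0.901 0.539
endloop
endfacet
facet normal -0.723 0.389 0.572
outer loop
vertex 2.742 1.341 0.696
vertex 2.381 0.901 0.539
vertex 3.161 0.636 1.705
endloop
endfacet
facet normal -0.722 0.389 0.572
outer loop
vertex 3.161 0.636 1.705
vertex 2.381 0.901 0.539
vertex 2.8 0.197 1.548
endloop
endfacet
facet normal 0.323 -0.543 0.776
outer loop
vertex 3.161 0.636 1.705
vertex 2.8 0.197 1.548
vertex 3.35 0.218 1.334
endloop
endfacet
facet normal -0.322 0.542 -0.776
outer loop
vertex 2.381 0.901 0.539
vertex 2.93 0.922 0.326
vertex 2.569 0.483 0.169
endloop
endfacet
facet normal -0.891 -0.450 0.056
outer loop
vertex 2.381 0.901 0.539
vertex 2.569 0.483 0.169
vertex 2.8 0.197 1.548
endloop
endfacet
facet normal -0.891 -0.451 0.056
outer loop
vertex 2.8 0.197 1.548
vertex 2.569 0.483 0.169
vertex 2.989 -0.222 1.178
endloop
endfacet
facet normal 0.323 -0.540 0.777
outer loop
vertex 2.8 0.197 1.548
vertex 2.989 -0.222 1.178
vertex 3.35 0.218 1.334
endloop
endfacet
facet normal -0.323 0.543 -0.776
outer loop
vertex 2.569 0.483 0.169
vertex 2.93 0.922 0.326
vertex 3.119 0.504 -0.045
endloop
endfacet
facet normal -0.169 -0.840 -0.516
outer loop
vertex 2.569 0.483 0.169
vertex 3.119 0.504 -0.045
vertex 2.989 -0.222 1.178
endloop
endfacet
facet normal -0.169 -0.840 -0.516
outer loop
vertex 2.989 -0.222 1.178
vertex 3.119 0.504 -0.045
vertex 3.538 -0.201 0.964
endloop
endfacet
facet normal 0.323 -0.541 0.777
outer loop
vertex 2.989 -0.222 1.178
vertex 3.538 -0.201 0.964
vertex 3.35 0.218 1.334
endloop
endfacet
facet normal -0.323 0.543 -0.776
outer loop
vertex 3.119 0.504 -0.045
vertex 2.93 0.922 0.326
vertex 3.48 0.943 0.112
endloop
endfacet
facet normal 0.722 -0.389 -0.572
outer loop
vertex 3.119 0.504 -0.045
vertex 3.48 0.943 0.112
vertex 3.538 -0.201 0.964
endloop
endfacet
facet normal 0.723 -0.389 -0.571
outer loop
vertex 3.538 -0.201 0.964
vertex 3.48 0.943 0.112
vertex 3.899 0.239 1.121
endloop
endfacet
facet normal 0.322 -0.541 0.777
outer loop
vertex 3.538 -0.201 0.964
vertex 3.899 0.239 1.121
vertex 3.35 0.218 1.334
endloop
endfacet
facet normal -0.323 0.540 -0.777
outer loop
vertex 3.48 0.943 0.112
vertex 2.93 0.922 0.326
vertex 3.291 1.362 0.482
endloop
endfacet
facet normal 0.891 0.451 -0.055
outer loop
vertex 3.48 0.943 0.112
vertex 3.291 1.362 0.482
vertex 3.899 0.239 1.121
endloop
endfacet
facet normal 0.891 0.450 -0.056
outer loop
vertex 3.899 0.239 1.121
vertex 3.291 1.362 0.482
vertex 3.711 0.657 1.491
endloop
endfacet
facet normal 0.322 -0.542 0.776
outer loop
vertex 3.899 0.239 1.121
vertex 3.711 0.657 1.491
vertex 3.35 0.218 1.334
endloop
endfacet
facet normal -0.185 0.540 0.821
outer loop
vertex 2.251 3.515 1.271
vertex 1.45 3.125 1.347
vertex 2.164 2.763 1.746
endloop
endfacet
facet normal 0.514 0.415 0.751
outer loop
vertex 2.251 3.515 1.271
vertex 2.164 2.763 1.746
vertex 2.867 2.871 1.205
endloop
endfacet
facet normal 0.723 0.679 0.122
outer loop
vertex 2.251 3.515 1.271
vertex 2.867 2.871 1.205
vertex 2.588 3.3 0.472
endloop
endfacet
facet normal 0.154 0.968 -0.196
outer loop
vertex 2.251 3.515 1.271
vertex 2.588 3.3 0.472
vertex 1.713 3.457 0.56
endloop
endfacet
facet normal -0.407 0.882 0.236
outer loop
vertex 2.251 3.515 1.271
vertex 1.713 3.457 0.56
vertex 1.45 3.125 1.347
endloop
endfacet
facet normal 0.611 -0.293 0.735
outer loop
vertex 2.867 2.871 1.205
vertex 2.164 2.763 1.746
vertex 2.447 2.083 1.24
endloop
endfacet
facet normal -0.520 -0.090 0.849
outer loop
vertex 2.164 2.763 1.746
vertex 1.45 3.125 1.347
vertex 1.572 2.24 1.328
endloop
endfacet
facet normal -0.880 0.465 -0.098
outer loop
vertex 1.45 3.125 1.347
vertex 1.713 3.457 0.56
vertex 1.293 2.669 0.595
endloop
endfacet
facet normal 0.028 0.604 -0.796
outer loop
vertex 1.713 3.457 0.56
vertex 2.588 3.3 0.472
vertex 1.996 2.777 0.054
endloop
endfacet
facet normal 0.950 0.137 -0.281
outer loop
vertex 2.588 3.3 0.472
vertex 2.867 2.871 1.205
vertex 2.71 2.415 0.453
endloop
endfacet
facet normal -0.154 -0.968 0.196
outer loop
vertex 1.909 2.025 0.529
vertex 2.447 2.083 1.24
vertex 1.572 2.24 1.328
endloop
endfacet
facet normal -0.723 -0.679 -0.122
outer loop
vertex 1.909 2.025 0.529
vertex 1.572 2.24 1.328
vertex 1.293 2.669 0.595
endloop
endfacet
facet normal -0.514 -0.415 -0.751
outer loop
vertex 1.909 2.025 0.529
vertex 1.293 2.669 0.595
vertex 1.996 2.777 0.054
endloop
endfacet
facet normal 0.185 -0.540 -0.821
outer loop
vertex 1.909 2.025 0.529
vertex 1.996 2.777 0.054
vertex 2.71 2.415 0.453
endloop
endfacet
facet normal 0.407 -0.882 -0.236
outer loop
vertex 1.909 2.025 0.529
vertex 2.71 2.415 0.453
vertex 2.447 2.083 1.24
endloop
endfacet
facet normal -0.028 -0.604 0.796
outer loop
vertex 1.572 2.24 1.328
vertex 2.447 2.083 1.24
vertex 2.164 2.763 1.746
endloop
endfacet
facet normal -0.950 -0.137 0.281
outer loop
vertex 1.293 2.669 0.595
vertex 1.572 2.24 1.328
vertex 1.45 3.125 1.347
endloop
endfacet
facet normal -0.611 0.293 -0.735
outer loop
vertex 1.996 2.777 0.054
vertex 1.293 2.669 0.595
vertex 1.713 3.457 0.56
endloop
endfacet
facet normal 0.520 0.090 -0.849
outer loop
vertex 2.71 2.415 0.453
vertex 1.996 2.777 0.054
vertex 2.588 3.3 0.472
endloop
endfacet
facet normal 0.880 -0.465 0.098
outer loop
vertex 2.447 2.083 1.24
vertex 2.71 2.415 0.453
vertex 2.867 2.871 1.205
endloop
endfacet

endsolid


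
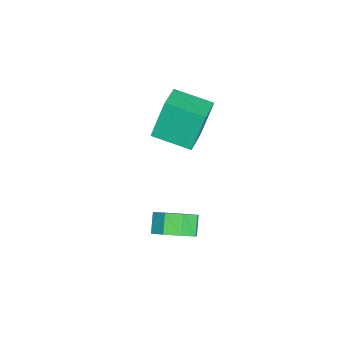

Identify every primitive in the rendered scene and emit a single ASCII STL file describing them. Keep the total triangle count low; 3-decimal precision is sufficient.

solid 
facet normal 0.744 0.056 -0.666
outer loop
vertex 4.542 1.556 -1.294
vertex 3.915 1.101 -2.033
vertex 4.115 2.106 -1.725
endloop
endfacet
facet normal 0.417 0.739 0.529
outer loop
vertex 4.542 1.556 -1.294
vertex 4.115 2.106 -1.725
vertex 3.731 1.494 -0.568
endloop
endfacet
facet normal 0.417 0.739 0.529
outer loop
vertex 3.731 1.494 -0.568
vertex 4.115 2.106 -1.725
vertex 3.304 2.044 -0.999
endloop
endfacet
facet normal -0.744 -0.057 0.665
outer loop
vertex 3.731 1.494 -0.568
vertex 3.304 2.044 -0.999
vertex 3.105 1.039 -1.307
endloop
endfacet
facet normal 0.744 0.056 -0.666
outer loop
vertex 4.115 2.106 -1.725
vertex 3.915 1.101 -2.033
vertex 3.571 2.068 -2.336
endloop
endfacet
facet normal -0.073 0.997 0.003
outer loop
vertex 4.115 2.106 -1.725
vertex 3.571 2.068 -2.336
vertex 3.304 2.044 -0.999
endloop
endfacet
facet normal -0.073 0.997 0.003
outer loop
vertex 3.304 2.044 -0.999
vertex 3.571 2.068 -2.336
vertex 2.76 2.006 -1.61
endloop
endfacet
facet normal -0.744 -0.057 0.666
outer loop
vertex 3.304 2.044 -0.999
vertex 2.76 2.006 -1.61
vertex 3.105 1.039 -1.307
endloop
endfacet
facet normal 0.744 0.056 -0.666
outer loop
vertex 3.571 2.068 -2.336
vertex 3.915 1.101 -2.033
vertex 3.229 1.463 -2.769
endloop
endfacet
facet normal -0.522 0.671 -0.526
outer loop
vertex 3.571 2.068 -2.336
vertex 3.229 1.463 -2.769
vertex 2.76 2.006 -1.61
endloop
endfacet
facet normal -0.521 0.672 -0.526
outer loop
vertex 2.76 2.006 -1.61
vertex 3.229 1.463 -2.769
vertex 2.418 1.401 -2.044
endloop
endfacet
facet normal -0.744 -0.057 0.666
outer loop
vertex 2.76 2.006 -1.61
vertex 2.418 1.401 -2.044
vertex 3.105 1.039 -1.307
endloop
endfacet
facet normal 0.744 0.057 -0.666
outer loop
vertex 3.229 1.463 -2.769
vertex 3.915 1.101 -2.033
vertex 3.289 0.646 -2.772
endloop
endfacet
facet normal -0.664 -0.046 -0.746
outer loop
vertex 3.229 1.463 -2.769
vertex 3.289 0.646 -2.772
vertex 2.418 1.401 -2.044
endloop
endfacet
facet normal -0.664 -0.047 -0.746
outer loop
vertex 2.418 1.401 -2.044
vertex 3.289 0.646 -2.772
vertex 2.478 0.584 -2.046
endloop
endfacet
facet normal -0.744 -0.056 0.666
outer loop
vertex 2.418 1.401 -2.044
vertex 2.478 0.584 -2.046
vertex 3.105 1.039 -1.307
endloop
endfacet
facet normal 0.744 0.057 -0.665
outer loop
vertex 3.289 0.646 -2.772
vertex 3.915 1.101 -2.033
vertex 3.716 0.096 -2.341
endloop
endfacet
facet normal -0.417 -0.739 -0.529
outer loop
vertex 3.289 0.646 -2.772
vertex 3.716 0.096 -2.341
vertex 2.478 0.584 -2.046
endloop
endfacet
facet normal -0.417 -0.739 -0.529
outer loop
vertex 2.478 0.584 -2.046
vertex 3.716 0.096 -2.341
vertex 2.905 0.034 -1.615
endloop
endfacet
facet normal -0.744 -0.056 0.666
outer loop
vertex 2.478 0.584 -2.046
vertex 2.905 0.034 -1.615
vertex 3.105 1.039 -1.307
endloop
endfacet
facet normal 0.744 0.057 -0.666
outer loop
vertex 3.716 0.096 -2.341
vertex 3.915 1.101 -2.033
vertex 4.26 0.134 -1.73
endloop
endfacet
facet normal 0.073 -0.997 -0.003
outer loop
vertex 3.716 0.096 -2.341
vertex 4.26 0.134 -1.73
vertex 2.905 0.034 -1.615
endloop
endfacet
facet normal 0.073 -0.997 -0.003
outer loop
vertex 2.905 0.034 -1.615
vertex 4.26 0.134 -1.73
vertex 3.449 0.072 -1.004
endloop
endfacet
facet normal -0.744 -0.056 0.666
outer loop
vertex 2.905 0.034 -1.615
vertex 3.449 0.072 -1.004
vertex 3.105 1.039 -1.307
endloop
endfacet
facet normal 0.744 0.057 -0.666
outer loop
vertex 4.26 0.134 -1.73
vertex 3.915 1.101 -2.033
vertex 4.602 0.739 -1.296
endloop
endfacet
facet normal 0.522 -0.672 0.526
outer loop
vertex 4.26 0.134 -1.73
vertex 4.602 0.739 -1.296
vertex 3.449 0.072 -1.004
endloop
endfacet
facet normal 0.522 -0.672 0.526
outer loop
vertex 3.449 0.072 -1.004
vertex 4.602 0.739 -1.296
vertex 3.791 0.677 -0.571
endloop
endfacet
facet normal -0.744 -0.056 0.666
outer loop
vertex 3.449 0.072 -1.004
vertex 3.791 0.677 -0.571
vertex 3.105 1.039 -1.307
endloop
endfacet
facet normal 0.744 0.056 -0.666
outer loop
vertex 4.602 0.739 -1.296
vertex 3.915 1.101 -2.033
vertex 4.542 1.556 -1.294
endloop
endfacet
facet normal 0.664 0.047 0.746
outer loop
vertex 4.602 0.739 -1.296
vertex 4.542 1.556 -1.294
vertex 3.791 0.677 -0.571
endloop
endfacet
facet normal 0.664 0.046 0.746
outer loop
vertex 3.791 0.677 -0.571
vertex 4.542 1.556 -1.294
vertex 3.731 1.494 -0.568
endloop
endfacet
facet normal -0.744 -0.057 0.666
outer loop
vertex 3.791 0.677 -0.571
vertex 3.731 1.494 -0.568
vertex 3.105 1.039 -1.307
endloop
endfacet
facet normal -0.956 0.078 -0.282
outer loop
vertex -2.988 -0.132 1.759
vertex -2.696 1.816 1.309
vertex -2.439 -0.68 -0.257
endloop
endfacet
facet normal -0.145 -0.964 0.223
outer loop
vertex -0.784 -0.816 0.231
vertex -2.988 -0.132 1.759
vertex -2.439 -0.68 -0.257
endloop
endfacet
facet normal -0.956 0.079 -0.282
outer loop
vertex -2.439 -0.68 -0.257
vertex -2.696 1.816 1.309
vertex -2.146 1.268 -0.707
endloop
endfacet
facet normal 0.254 -0.254 -0.933
outer loop
vertex -2.146 1.268 -0.707
vertex -0.784 -0.816 0.231
vertex -2.439 -0.68 -0.257
endloop
endfacet
facet normal -0.254 0.254 0.933
outer loop
vertex -2.988 -0.132 1.759
vertex -1.041 1.68 1.797
vertex -2.696 1.816 1.309
endloop
endfacet
facet normal -0.145 -0.964 0.223
outer loop
vertex -1.334 -0.268 2.247
vertex -2.988 -0.132 1.759
vertex -0.784 -0.816 0.231
endloop
endfacet
facet normal -0.254 0.254 0.933
outer loop
vertex -1.334 -0.268 2.247
vertex -1.041 1.68 1.797
vertex -2.988 -0.132 1.759
endloop
endfacet
facet normal 0.145 0.964 -0.223
outer loop
vertex -2.696 1.816 1.309
vertex -1.041 1.68 1.797
vertex -2.146 1.268 -0.707
endloop
endfacet
facet normal 0.254 -0.254 -0.933
outer loop
vertex -0.492 1.132 -0.219
vertex -0.784 -0.816 0.231
vertex -2.146 1.268 -0.707
endloop
endfacet
facet normal 0.145 0.964 -0.223
outer loop
vertex -2.146 1.268 -0.707
vertex -1.041 1.68 1.797
vertex -0.492 1.132 -0.219
endloop
endfacet
facet normal 0.956 -0.078 0.282
outer loop
vertex -0.492 1.132 -0.219
vertex -1.334 -0.268 2.247
vertex -0.784 -0.816 0.231
endloop
endfacet
facet normal 0.956 -0.079 0.282
outer loop
vertex -1.041 1.68 1.797
vertex -1.334 -0.268 2.247
vertex -0.492 1.132 -0.219
endloop
endfacet

endsolid


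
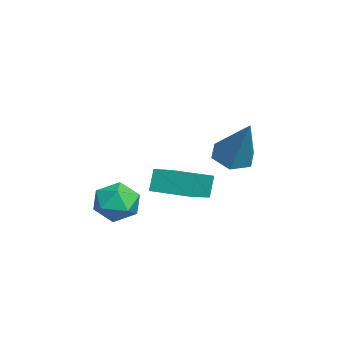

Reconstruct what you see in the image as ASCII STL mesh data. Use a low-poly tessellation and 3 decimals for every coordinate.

solid 
facet normal -0.228 0.970 -0.088
outer loop
vertex 2.825 -0.229 -0.511
vertex 2.158 -0.344 -0.047
vertex 2.872 -0.144 0.303
endloop
endfacet
facet normal 0.478 0.871 -0.118
outer loop
vertex 2.825 -0.229 -0.511
vertex 2.872 -0.144 0.303
vertex 3.471 -0.528 -0.104
endloop
endfacet
facet normal 0.615 0.427 -0.662
outer loop
vertex 2.825 -0.229 -0.511
vertex 3.471 -0.528 -0.104
vertex 3.127 -0.966 -0.706
endloop
endfacet
facet normal -0.006 0.253 -0.967
outer loop
vertex 2.825 -0.229 -0.511
vertex 3.127 -0.966 -0.706
vertex 2.316 -0.852 -0.671
endloop
endfacet
facet normal -0.528 0.588 -0.613
outer loop
vertex 2.825 -0.229 -0.511
vertex 2.316 -0.852 -0.671
vertex 2.158 -0.344 -0.047
endloop
endfacet
facet normal 0.681 0.549 0.485
outer loop
vertex 3.471 -0.528 -0.104
vertex 2.872 -0.144 0.303
vertex 3.204 -0.828 0.611
endloop
endfacet
facet normal -0.461 0.709 0.535
outer loop
vertex 2.872 -0.144 0.303
vertex 2.158 -0.344 -0.047
vertex 2.393 -0.714 0.646
endloop
endfacet
facet normal -0.945 0.092 -0.314
outer loop
vertex 2.158 -0.344 -0.047
vertex 2.316 -0.852 -0.671
vertex 2.049 -1.152 0.044
endloop
endfacet
facet normal -0.101 -0.449 -0.888
outer loop
vertex 2.316 -0.852 -0.671
vertex 3.127 -0.966 -0.706
vertex 2.648 -1.536 -0.363
endloop
endfacet
facet normal 0.903 -0.166 -0.395
outer loop
vertex 3.127 -0.966 -0.706
vertex 3.471 -0.528 -0.104
vertex 3.362 -1.336 -0.013
endloop
endfacet
facet normal 0.006 -0.253 0.967
outer loop
vertex 2.695 -1.451 0.451
vertex 3.204 -0.828 0.611
vertex 2.393 -0.714 0.646
endloop
endfacet
facet normal -0.615 -0.427 0.662
outer loop
vertex 2.695 -1.451 0.451
vertex 2.393 -0.714 0.646
vertex 2.049 -1.152 0.044
endloop
endfacet
facet normal -0.478 -0.871 0.118
outer loop
vertex 2.695 -1.451 0.451
vertex 2.049 -1.152 0.044
vertex 2.648 -1.536 -0.363
endloop
endfacet
facet normal 0.228 -0.970 0.088
outer loop
vertex 2.695 -1.451 0.451
vertex 2.648 -1.536 -0.363
vertex 3.362 -1.336 -0.013
endloop
endfacet
facet normal 0.528 -0.588 0.613
outer loop
vertex 2.695 -1.451 0.451
vertex 3.362 -1.336 -0.013
vertex 3.204 -0.828 0.611
endloop
endfacet
facet normal 0.101 0.449 0.888
outer loop
vertex 2.393 -0.714 0.646
vertex 3.204 -0.828 0.611
vertex 2.872 -0.144 0.303
endloop
endfacet
facet normal -0.903 0.166 0.395
outer loop
vertex 2.049 -1.152 0.044
vertex 2.393 -0.714 0.646
vertex 2.158 -0.344 -0.047
endloop
endfacet
facet normal -0.681 -0.549 -0.485
outer loop
vertex 2.648 -1.536 -0.363
vertex 2.049 -1.152 0.044
vertex 2.316 -0.852 -0.671
endloop
endfacet
facet normal 0.461 -0.709 -0.535
outer loop
vertex 3.362 -1.336 -0.013
vertex 2.648 -1.536 -0.363
vertex 3.127 -0.966 -0.706
endloop
endfacet
facet normal 0.945 -0.092 0.314
outer loop
vertex 3.204 -0.828 0.611
vertex 3.362 -1.336 -0.013
vertex 3.471 -0.528 -0.104
endloop
endfacet
facet normal -0.818 0.428 -0.383
outer loop
vertex 0.009 1.051 0.125
vertex 0.667 2.298 0.113
vertex 0.304 0.887 -0.688
endloop
endfacet
facet normal -0.467 -0.884 0.009
outer loop
vertex 1.613 0.202 -0.073
vertex 0.009 1.051 0.125
vertex 0.304 0.887 -0.688
endloop
endfacet
facet normal -0.818 0.428 -0.384
outer loop
vertex 0.304 0.887 -0.688
vertex 0.667 2.298 0.113
vertex 0.962 2.134 -0.699
endloop
endfacet
facet normal 0.337 -0.186 -0.923
outer loop
vertex 0.962 2.134 -0.699
vertex 1.613 0.202 -0.073
vertex 0.304 0.887 -0.688
endloop
endfacet
facet normal -0.336 0.186 0.923
outer loop
vertex 0.009 1.051 0.125
vertex 1.976 1.613 0.728
vertex 0.667 2.298 0.113
endloop
endfacet
facet normal -0.467 -0.884 0.009
outer loop
vertex 1.318 0.366 0.739
vertex 0.009 1.051 0.125
vertex 1.613 0.202 -0.073
endloop
endfacet
facet normal -0.336 0.185 0.923
outer loop
vertex 1.318 0.366 0.739
vertex 1.976 1.613 0.728
vertex 0.009 1.051 0.125
endloop
endfacet
facet normal 0.467 0.884 -0.009
outer loop
vertex 0.667 2.298 0.113
vertex 1.976 1.613 0.728
vertex 0.962 2.134 -0.699
endloop
endfacet
facet normal 0.336 -0.186 -0.923
outer loop
vertex 2.271 1.449 -0.085
vertex 1.613 0.202 -0.073
vertex 0.962 2.134 -0.699
endloop
endfacet
facet normal 0.467 0.884 -0.009
outer loop
vertex 0.962 2.134 -0.699
vertex 1.976 1.613 0.728
vertex 2.271 1.449 -0.085
endloop
endfacet
facet normal 0.818 -0.428 0.384
outer loop
vertex 2.271 1.449 -0.085
vertex 1.318 0.366 0.739
vertex 1.613 0.202 -0.073
endloop
endfacet
facet normal 0.818 -0.428 0.383
outer loop
vertex 1.976 1.613 0.728
vertex 1.318 0.366 0.739
vertex 2.271 1.449 -0.085
endloop
endfacet
facet normal -0.508 -0.216 -0.834
outer loop
vertex 0.856 2.766 0.465
vertex 0.212 2.924 0.816
vertex 0.582 3.464 0.451
endloop
endfacet
facet normal 0.899 0.347 -0.267
outer loop
vertex 0.856 2.766 0.465
vertex 0.582 3.464 0.451
vertex 1.228 3.356 2.484
endloop
endfacet
facet normal -0.508 -0.215 -0.834
outer loop
vertex 0.582 3.464 0.451
vertex 0.212 2.924 0.816
vertex -0.061 3.622 0.802
endloop
endfacet
facet normal 0.228 0.973 -0.021
outer loop
vertex 0.582 3.464 0.451
vertex -0.061 3.622 0.802
vertex 1.228 3.356 2.484
endloop
endfacet
facet normal -0.508 -0.215 -0.834
outer loop
vertex -0.061 3.622 0.802
vertex 0.212 2.924 0.816
vertex -0.431 3.081 1.167
endloop
endfacet
facet normal -0.515 0.693 0.504
outer loop
vertex -0.061 3.622 0.802
vertex -0.431 3.081 1.167
vertex 1.228 3.356 2.484
endloop
endfacet
facet normal -0.508 -0.215 -0.834
outer loop
vertex -0.431 3.081 1.167
vertex 0.212 2.924 0.816
vertex -0.158 2.383 1.181
endloop
endfacet
facet normal -0.586 -0.213 0.782
outer loop
vertex -0.431 3.081 1.167
vertex -0.158 2.383 1.181
vertex 1.228 3.356 2.484
endloop
endfacet
facet normal -0.507 -0.216 -0.834
outer loop
vertex -0.158 2.383 1.181
vertex 0.212 2.924 0.816
vertex 0.486 2.226 0.83
endloop
endfacet
facet normal 0.087 -0.840 0.535
outer loop
vertex -0.158 2.383 1.181
vertex 0.486 2.226 0.83
vertex 1.228 3.356 2.484
endloop
endfacet
facet normal -0.508 -0.216 -0.834
outer loop
vertex 0.486 2.226 0.83
vertex 0.212 2.924 0.816
vertex 0.856 2.766 0.465
endloop
endfacet
facet normal 0.828 -0.560 0.011
outer loop
vertex 0.486 2.226 0.83
vertex 0.856 2.766 0.465
vertex 1.228 3.356 2.484
endloop
endfacet

endsolid


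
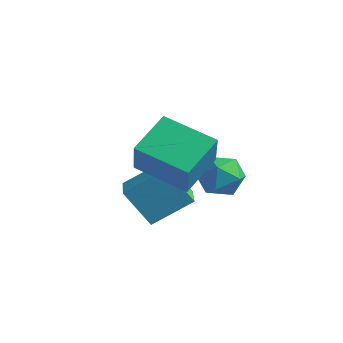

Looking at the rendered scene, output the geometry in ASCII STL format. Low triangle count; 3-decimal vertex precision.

solid 
facet normal -0.685 0.619 -0.384
outer loop
vertex -0.938 3.994 0.412
vertex -1.613 3.58 0.948
vertex -1.126 4.329 1.288
endloop
endfacet
facet normal -0.044 0.930 -0.365
outer loop
vertex -0.938 3.994 0.412
vertex -1.126 4.329 1.288
vertex -0.22 4.254 0.988
endloop
endfacet
facet normal 0.407 0.528 -0.746
outer loop
vertex -0.938 3.994 0.412
vertex -0.22 4.254 0.988
vertex -0.148 3.457 0.463
endloop
endfacet
facet normal 0.043 -0.031 -0.999
outer loop
vertex -0.938 3.994 0.412
vertex -0.148 3.457 0.463
vertex -1.009 3.04 0.439
endloop
endfacet
facet normal -0.631 0.025 -0.775
outer loop
vertex -0.938 3.994 0.412
vertex -1.009 3.04 0.439
vertex -1.613 3.58 0.948
endloop
endfacet
facet normal 0.181 0.933 0.312
outer loop
vertex -0.22 4.254 0.988
vertex -1.126 4.329 1.288
vertex -0.451 4.0 1.881
endloop
endfacet
facet normal -0.858 0.429 0.283
outer loop
vertex -1.126 4.329 1.288
vertex -1.613 3.58 0.948
vertex -1.312 3.583 1.857
endloop
endfacet
facet normal -0.771 -0.532 -0.351
outer loop
vertex -1.613 3.58 0.948
vertex -1.009 3.04 0.439
vertex -1.24 2.786 1.332
endloop
endfacet
facet normal 0.322 -0.624 -0.712
outer loop
vertex -1.009 3.04 0.439
vertex -0.148 3.457 0.463
vertex -0.334 2.711 1.032
endloop
endfacet
facet normal 0.911 0.282 -0.302
outer loop
vertex -0.148 3.457 0.463
vertex -0.22 4.254 0.988
vertex 0.153 3.46 1.372
endloop
endfacet
facet normal -0.043 0.031 0.999
outer loop
vertex -0.522 3.046 1.908
vertex -0.451 4.0 1.881
vertex -1.312 3.583 1.857
endloop
endfacet
facet normal -0.407 -0.528 0.746
outer loop
vertex -0.522 3.046 1.908
vertex -1.312 3.583 1.857
vertex -1.24 2.786 1.332
endloop
endfacet
facet normal 0.044 -0.930 0.365
outer loop
vertex -0.522 3.046 1.908
vertex -1.24 2.786 1.332
vertex -0.334 2.711 1.032
endloop
endfacet
facet normal 0.685 -0.619 0.384
outer loop
vertex -0.522 3.046 1.908
vertex -0.334 2.711 1.032
vertex 0.153 3.46 1.372
endloop
endfacet
facet normal 0.631 -0.025 0.775
outer loop
vertex -0.522 3.046 1.908
vertex 0.153 3.46 1.372
vertex -0.451 4.0 1.881
endloop
endfacet
facet normal -0.322 0.624 0.712
outer loop
vertex -1.312 3.583 1.857
vertex -0.451 4.0 1.881
vertex -1.126 4.329 1.288
endloop
endfacet
facet normal -0.911 -0.282 0.302
outer loop
vertex -1.24 2.786 1.332
vertex -1.312 3.583 1.857
vertex -1.613 3.58 0.948
endloop
endfacet
facet normal -0.181 -0.933 -0.312
outer loop
vertex -0.334 2.711 1.032
vertex -1.24 2.786 1.332
vertex -1.009 3.04 0.439
endloop
endfacet
facet normal 0.858 -0.429 -0.283
outer loop
vertex 0.153 3.46 1.372
vertex -0.334 2.711 1.032
vertex -0.148 3.457 0.463
endloop
endfacet
facet normal 0.771 0.532 0.351
outer loop
vertex -0.451 4.0 1.881
vertex 0.153 3.46 1.372
vertex -0.22 4.254 0.988
endloop
endfacet
facet normal -0.627 0.722 -0.293
outer loop
vertex -3.579 1.647 0.57
vertex -2.653 2.836 1.519
vertex -2.604 1.953 -0.764
endloop
endfacet
facet normal -0.520 -0.667 -0.533
outer loop
vertex -1.607 0.804 -0.299
vertex -3.579 1.647 0.57
vertex -2.604 1.953 -0.764
endloop
endfacet
facet normal -0.627 0.722 -0.293
outer loop
vertex -2.604 1.953 -0.764
vertex -2.653 2.836 1.519
vertex -1.678 3.141 0.185
endloop
endfacet
facet normal 0.580 0.182 -0.794
outer loop
vertex -1.678 3.141 0.185
vertex -1.607 0.804 -0.299
vertex -2.604 1.953 -0.764
endloop
endfacet
facet normal -0.580 -0.182 0.794
outer loop
vertex -3.579 1.647 0.57
vertex -1.656 1.687 1.984
vertex -2.653 2.836 1.519
endloop
endfacet
facet normal -0.520 -0.668 -0.533
outer loop
vertex -2.582 0.499 1.035
vertex -3.579 1.647 0.57
vertex -1.607 0.804 -0.299
endloop
endfacet
facet normal -0.580 -0.182 0.794
outer loop
vertex -2.582 0.499 1.035
vertex -1.656 1.687 1.984
vertex -3.579 1.647 0.57
endloop
endfacet
facet normal 0.520 0.667 0.533
outer loop
vertex -2.653 2.836 1.519
vertex -1.656 1.687 1.984
vertex -1.678 3.141 0.185
endloop
endfacet
facet normal 0.580 0.182 -0.794
outer loop
vertex -0.681 1.993 0.65
vertex -1.607 0.804 -0.299
vertex -1.678 3.141 0.185
endloop
endfacet
facet normal 0.520 0.667 0.533
outer loop
vertex -1.678 3.141 0.185
vertex -1.656 1.687 1.984
vertex -0.681 1.993 0.65
endloop
endfacet
facet normal 0.627 -0.722 0.293
outer loop
vertex -0.681 1.993 0.65
vertex -2.582 0.499 1.035
vertex -1.607 0.804 -0.299
endloop
endfacet
facet normal 0.627 -0.722 0.292
outer loop
vertex -1.656 1.687 1.984
vertex -2.582 0.499 1.035
vertex -0.681 1.993 0.65
endloop
endfacet
facet normal -0.332 0.378 -0.864
outer loop
vertex -1.864 0.236 2.733
vertex -1.955 1.871 3.482
vertex 0.105 0.616 2.143
endloop
endfacet
facet normal 0.051 -0.908 -0.416
outer loop
vertex 0.655 -0.011 3.578
vertex -1.864 0.236 2.733
vertex 0.105 0.616 2.143
endloop
endfacet
facet normal -0.332 0.377 -0.865
outer loop
vertex 0.105 0.616 2.143
vertex -1.955 1.871 3.482
vertex 0.013 2.251 2.892
endloop
endfacet
facet normal 0.942 0.182 -0.282
outer loop
vertex 0.013 2.251 2.892
vertex 0.655 -0.011 3.578
vertex 0.105 0.616 2.143
endloop
endfacet
facet normal -0.942 -0.182 0.282
outer loop
vertex -1.864 0.236 2.733
vertex -1.405 1.244 4.917
vertex -1.955 1.871 3.482
endloop
endfacet
facet normal 0.051 -0.908 -0.416
outer loop
vertex -1.313 -0.391 4.168
vertex -1.864 0.236 2.733
vertex 0.655 -0.011 3.578
endloop
endfacet
facet normal -0.942 -0.182 0.282
outer loop
vertex -1.313 -0.391 4.168
vertex -1.405 1.244 4.917
vertex -1.864 0.236 2.733
endloop
endfacet
facet normal -0.051 0.908 0.416
outer loop
vertex -1.955 1.871 3.482
vertex -1.405 1.244 4.917
vertex 0.013 2.251 2.892
endloop
endfacet
facet normal 0.942 0.182 -0.282
outer loop
vertex 0.564 1.624 4.327
vertex 0.655 -0.011 3.578
vertex 0.013 2.251 2.892
endloop
endfacet
facet normal -0.051 0.908 0.416
outer loop
vertex 0.013 2.251 2.892
vertex -1.405 1.244 4.917
vertex 0.564 1.624 4.327
endloop
endfacet
facet normal 0.332 -0.378 0.864
outer loop
vertex 0.564 1.624 4.327
vertex -1.313 -0.391 4.168
vertex 0.655 -0.011 3.578
endloop
endfacet
facet normal 0.332 -0.377 0.865
outer loop
vertex -1.405 1.244 4.917
vertex -1.313 -0.391 4.168
vertex 0.564 1.624 4.327
endloop
endfacet

endsolid


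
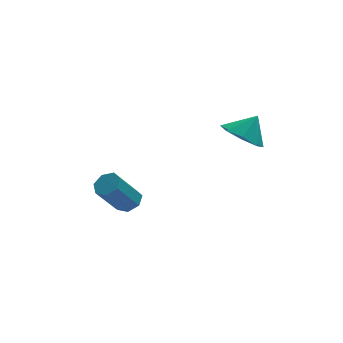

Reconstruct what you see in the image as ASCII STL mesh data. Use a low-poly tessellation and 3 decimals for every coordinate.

solid 
facet normal 0.520 0.261 -0.814
outer loop
vertex -2.398 3.98 -3.582
vertex -2.979 4.086 -3.919
vertex -2.617 4.526 -3.547
endloop
endfacet
facet normal 0.769 0.271 0.578
outer loop
vertex -2.398 3.98 -3.582
vertex -2.617 4.526 -3.547
vertex -3.381 3.488 -2.044
endloop
endfacet
facet normal 0.769 0.272 0.579
outer loop
vertex -3.381 3.488 -2.044
vertex -2.617 4.526 -3.547
vertex -3.6 4.035 -2.01
endloop
endfacet
facet normal -0.520 -0.259 0.814
outer loop
vertex -3.381 3.488 -2.044
vertex -3.6 4.035 -2.01
vertex -3.961 3.594 -2.381
endloop
endfacet
facet normal 0.520 0.260 -0.814
outer loop
vertex -2.617 4.526 -3.547
vertex -2.979 4.086 -3.919
vertex -3.109 4.741 -3.793
endloop
endfacet
facet normal 0.188 0.894 0.406
outer loop
vertex -2.617 4.526 -3.547
vertex -3.109 4.741 -3.793
vertex -3.6 4.035 -2.01
endloop
endfacet
facet normal 0.189 0.894 0.406
outer loop
vertex -3.6 4.035 -2.01
vertex -3.109 4.741 -3.793
vertex -4.092 4.25 -2.255
endloop
endfacet
facet normal -0.519 -0.260 0.814
outer loop
vertex -3.6 4.035 -2.01
vertex -4.092 4.25 -2.255
vertex -3.961 3.594 -2.381
endloop
endfacet
facet normal 0.520 0.260 -0.814
outer loop
vertex -3.109 4.741 -3.793
vertex -2.979 4.086 -3.919
vertex -3.502 4.463 -4.133
endloop
endfacet
facet normal -0.534 0.843 -0.072
outer loop
vertex -3.109 4.741 -3.793
vertex -3.502 4.463 -4.133
vertex -4.092 4.25 -2.255
endloop
endfacet
facet normal -0.535 0.842 -0.073
outer loop
vertex -4.092 4.25 -2.255
vertex -3.502 4.463 -4.133
vertex -4.485 3.971 -2.596
endloop
endfacet
facet normal -0.521 -0.260 0.813
outer loop
vertex -4.092 4.25 -2.255
vertex -4.485 3.971 -2.596
vertex -3.961 3.594 -2.381
endloop
endfacet
facet normal 0.520 0.260 -0.814
outer loop
vertex -3.502 4.463 -4.133
vertex -2.979 4.086 -3.919
vertex -3.501 3.9 -4.312
endloop
endfacet
facet normal -0.854 0.156 -0.496
outer loop
vertex -3.502 4.463 -4.133
vertex -3.501 3.9 -4.312
vertex -4.485 3.971 -2.596
endloop
endfacet
facet normal -0.854 0.157 -0.496
outer loop
vertex -4.485 3.971 -2.596
vertex -3.501 3.9 -4.312
vertex -4.484 3.409 -2.775
endloop
endfacet
facet normal -0.521 -0.260 0.813
outer loop
vertex -4.485 3.971 -2.596
vertex -4.484 3.409 -2.775
vertex -3.961 3.594 -2.381
endloop
endfacet
facet normal 0.520 0.260 -0.814
outer loop
vertex -3.501 3.9 -4.312
vertex -2.979 4.086 -3.919
vertex -3.107 3.478 -4.195
endloop
endfacet
facet normal -0.531 -0.647 -0.547
outer loop
vertex -3.501 3.9 -4.312
vertex -3.107 3.478 -4.195
vertex -4.484 3.409 -2.775
endloop
endfacet
facet normal -0.531 -0.648 -0.546
outer loop
vertex -4.484 3.409 -2.775
vertex -3.107 3.478 -4.195
vertex -4.089 2.986 -2.657
endloop
endfacet
facet normal -0.521 -0.260 0.813
outer loop
vertex -4.484 3.409 -2.775
vertex -4.089 2.986 -2.657
vertex -3.961 3.594 -2.381
endloop
endfacet
facet normal 0.519 0.260 -0.814
outer loop
vertex -3.107 3.478 -4.195
vertex -2.979 4.086 -3.919
vertex -2.615 3.513 -3.87
endloop
endfacet
facet normal 0.191 -0.964 -0.186
outer loop
vertex -3.107 3.478 -4.195
vertex -2.615 3.513 -3.87
vertex -4.089 2.986 -2.657
endloop
endfacet
facet normal 0.192 -0.964 -0.186
outer loop
vertex -4.089 2.986 -2.657
vertex -2.615 3.513 -3.87
vertex -3.598 3.021 -2.332
endloop
endfacet
facet normal -0.520 -0.260 0.814
outer loop
vertex -4.089 2.986 -2.657
vertex -3.598 3.021 -2.332
vertex -3.961 3.594 -2.381
endloop
endfacet
facet normal 0.520 0.260 -0.814
outer loop
vertex -2.615 3.513 -3.87
vertex -2.979 4.086 -3.919
vertex -2.398 3.98 -3.582
endloop
endfacet
facet normal 0.771 -0.553 0.316
outer loop
vertex -2.615 3.513 -3.87
vertex -2.398 3.98 -3.582
vertex -3.598 3.021 -2.332
endloop
endfacet
facet normal 0.771 -0.553 0.316
outer loop
vertex -3.598 3.021 -2.332
vertex -2.398 3.98 -3.582
vertex -3.381 3.488 -2.044
endloop
endfacet
facet normal -0.520 -0.260 0.814
outer loop
vertex -3.598 3.021 -2.332
vertex -3.381 3.488 -2.044
vertex -3.961 3.594 -2.381
endloop
endfacet
facet normal -0.575 -0.238 -0.782
outer loop
vertex 1.971 1.309 1.054
vertex 1.243 0.962 1.695
vertex 1.458 1.871 1.26
endloop
endfacet
facet normal 0.743 0.668 0.028
outer loop
vertex 1.971 1.309 1.054
vertex 1.458 1.871 1.26
vertex 1.957 1.258 2.665
endloop
endfacet
facet normal -0.576 -0.238 -0.782
outer loop
vertex 1.458 1.871 1.26
vertex 1.243 0.962 1.695
vertex 0.819 1.901 1.722
endloop
endfacet
facet normal 0.264 0.915 0.305
outer loop
vertex 1.458 1.871 1.26
vertex 0.819 1.901 1.722
vertex 1.957 1.258 2.665
endloop
endfacet
facet normal -0.576 -0.238 -0.782
outer loop
vertex 0.819 1.901 1.722
vertex 1.243 0.962 1.695
vertex 0.429 1.381 2.167
endloop
endfacet
facet normal -0.166 0.710 0.684
outer loop
vertex 0.819 1.901 1.722
vertex 0.429 1.381 2.167
vertex 1.957 1.258 2.665
endloop
endfacet
facet normal -0.576 -0.237 -0.782
outer loop
vertex 0.429 1.381 2.167
vertex 1.243 0.962 1.695
vertex 0.515 0.615 2.336
endloop
endfacet
facet normal -0.292 0.175 0.940
outer loop
vertex 0.429 1.381 2.167
vertex 0.515 0.615 2.336
vertex 1.957 1.258 2.665
endloop
endfacet
facet normal -0.575 -0.239 -0.782
outer loop
vertex 0.515 0.615 2.336
vertex 1.243 0.962 1.695
vertex 1.028 0.054 2.13
endloop
endfacet
facet normal -0.042 -0.378 0.925
outer loop
vertex 0.515 0.615 2.336
vertex 1.028 0.054 2.13
vertex 1.957 1.258 2.665
endloop
endfacet
facet normal -0.576 -0.238 -0.782
outer loop
vertex 1.028 0.054 2.13
vertex 1.243 0.962 1.695
vertex 1.667 0.024 1.668
endloop
endfacet
facet normal 0.438 -0.625 0.646
outer loop
vertex 1.028 0.054 2.13
vertex 1.667 0.024 1.668
vertex 1.957 1.258 2.665
endloop
endfacet
facet normal -0.576 -0.238 -0.782
outer loop
vertex 1.667 0.024 1.668
vertex 1.243 0.962 1.695
vertex 2.057 0.544 1.223
endloop
endfacet
facet normal 0.867 -0.420 0.268
outer loop
vertex 1.667 0.024 1.668
vertex 2.057 0.544 1.223
vertex 1.957 1.258 2.665
endloop
endfacet
facet normal -0.576 -0.238 -0.782
outer loop
vertex 2.057 0.544 1.223
vertex 1.243 0.962 1.695
vertex 1.971 1.309 1.054
endloop
endfacet
facet normal 0.993 0.114 0.012
outer loop
vertex 2.057 0.544 1.223
vertex 1.971 1.309 1.054
vertex 1.957 1.258 2.665
endloop
endfacet

endsolid


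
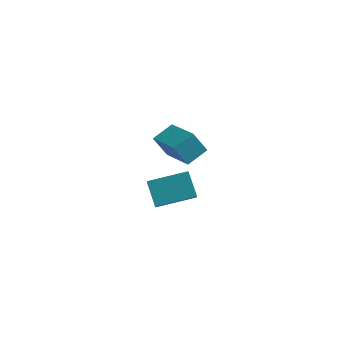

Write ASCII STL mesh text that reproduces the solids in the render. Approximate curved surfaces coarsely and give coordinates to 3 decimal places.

solid 
facet normal -0.910 -0.370 -0.185
outer loop
vertex 1.94 -1.66 -0.797
vertex 1.789 -0.857 -1.662
vertex 2.468 -2.515 -1.684
endloop
endfacet
facet normal 0.127 -0.675 0.726
outer loop
vertex 4.171 -1.823 -1.338
vertex 1.94 -1.66 -0.797
vertex 2.468 -2.515 -1.684
endloop
endfacet
facet normal -0.910 -0.370 -0.185
outer loop
vertex 2.468 -2.515 -1.684
vertex 1.789 -0.857 -1.662
vertex 2.317 -1.712 -2.549
endloop
endfacet
facet normal 0.394 -0.638 -0.661
outer loop
vertex 2.317 -1.712 -2.549
vertex 4.171 -1.823 -1.338
vertex 2.468 -2.515 -1.684
endloop
endfacet
facet normal -0.394 0.638 0.661
outer loop
vertex 1.94 -1.66 -0.797
vertex 3.492 -0.165 -1.316
vertex 1.789 -0.857 -1.662
endloop
endfacet
facet normal 0.127 -0.675 0.726
outer loop
vertex 3.643 -0.968 -0.451
vertex 1.94 -1.66 -0.797
vertex 4.171 -1.823 -1.338
endloop
endfacet
facet normal -0.394 0.638 0.661
outer loop
vertex 3.643 -0.968 -0.451
vertex 3.492 -0.165 -1.316
vertex 1.94 -1.66 -0.797
endloop
endfacet
facet normal -0.127 0.675 -0.726
outer loop
vertex 1.789 -0.857 -1.662
vertex 3.492 -0.165 -1.316
vertex 2.317 -1.712 -2.549
endloop
endfacet
facet normal 0.394 -0.638 -0.661
outer loop
vertex 4.02 -1.02 -2.203
vertex 4.171 -1.823 -1.338
vertex 2.317 -1.712 -2.549
endloop
endfacet
facet normal -0.127 0.675 -0.726
outer loop
vertex 2.317 -1.712 -2.549
vertex 3.492 -0.165 -1.316
vertex 4.02 -1.02 -2.203
endloop
endfacet
facet normal 0.910 0.370 0.185
outer loop
vertex 4.02 -1.02 -2.203
vertex 3.643 -0.968 -0.451
vertex 4.171 -1.823 -1.338
endloop
endfacet
facet normal 0.910 0.370 0.185
outer loop
vertex 3.492 -0.165 -1.316
vertex 3.643 -0.968 -0.451
vertex 4.02 -1.02 -2.203
endloop
endfacet
facet normal -0.547 0.058 0.835
outer loop
vertex 4.274 -3.595 4.592
vertex 3.134 -2.131 3.744
vertex 3.6 -4.345 4.203
endloop
endfacet
facet normal 0.559 -0.718 0.415
outer loop
vertex 4.206 -4.409 3.276
vertex 4.274 -3.595 4.592
vertex 3.6 -4.345 4.203
endloop
endfacet
facet normal -0.546 0.058 0.836
outer loop
vertex 3.6 -4.345 4.203
vertex 3.134 -2.131 3.744
vertex 2.46 -2.88 3.356
endloop
endfacet
facet normal -0.624 -0.694 -0.360
outer loop
vertex 2.46 -2.88 3.356
vertex 4.206 -4.409 3.276
vertex 3.6 -4.345 4.203
endloop
endfacet
facet normal 0.624 0.694 0.360
outer loop
vertex 4.274 -3.595 4.592
vertex 3.74 -2.195 2.817
vertex 3.134 -2.131 3.744
endloop
endfacet
facet normal 0.559 -0.718 0.415
outer loop
vertex 4.88 -3.66 3.664
vertex 4.274 -3.595 4.592
vertex 4.206 -4.409 3.276
endloop
endfacet
facet normal 0.624 0.694 0.359
outer loop
vertex 4.88 -3.66 3.664
vertex 3.74 -2.195 2.817
vertex 4.274 -3.595 4.592
endloop
endfacet
facet normal -0.559 0.718 -0.415
outer loop
vertex 3.134 -2.131 3.744
vertex 3.74 -2.195 2.817
vertex 2.46 -2.88 3.356
endloop
endfacet
facet normal -0.624 -0.694 -0.359
outer loop
vertex 3.066 -2.945 2.428
vertex 4.206 -4.409 3.276
vertex 2.46 -2.88 3.356
endloop
endfacet
facet normal -0.559 0.718 -0.415
outer loop
vertex 2.46 -2.88 3.356
vertex 3.74 -2.195 2.817
vertex 3.066 -2.945 2.428
endloop
endfacet
facet normal 0.546 -0.059 -0.836
outer loop
vertex 3.066 -2.945 2.428
vertex 4.88 -3.66 3.664
vertex 4.206 -4.409 3.276
endloop
endfacet
facet normal 0.546 -0.058 -0.835
outer loop
vertex 3.74 -2.195 2.817
vertex 4.88 -3.66 3.664
vertex 3.066 -2.945 2.428
endloop
endfacet

endsolid
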